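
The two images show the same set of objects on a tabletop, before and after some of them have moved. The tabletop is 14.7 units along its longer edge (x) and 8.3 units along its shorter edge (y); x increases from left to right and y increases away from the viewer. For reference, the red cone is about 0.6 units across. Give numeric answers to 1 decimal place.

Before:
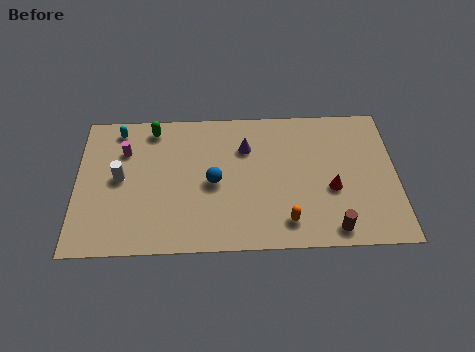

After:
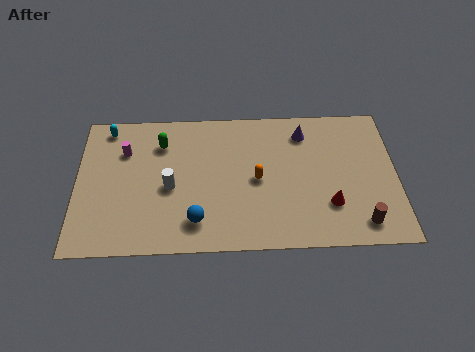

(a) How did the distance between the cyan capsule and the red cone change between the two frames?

+0.8

They were about 10.5 units apart before and 11.3 after — 0.8 units further apart.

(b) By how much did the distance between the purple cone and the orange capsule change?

-1.3

Before: roughly 4.8 units apart; after: 3.5. That's 1.3 units closer together.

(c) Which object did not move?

the magenta cylinder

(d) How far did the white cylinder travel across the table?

2.4

The white cylinder was near (2.0, 4.3) before and (4.3, 3.7) after, so it travelled √(2.3² + 0.6²) ≈ 2.4 units.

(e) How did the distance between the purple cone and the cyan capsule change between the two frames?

+3.1

They were about 6.0 units apart before and 9.1 after — 3.1 units further apart.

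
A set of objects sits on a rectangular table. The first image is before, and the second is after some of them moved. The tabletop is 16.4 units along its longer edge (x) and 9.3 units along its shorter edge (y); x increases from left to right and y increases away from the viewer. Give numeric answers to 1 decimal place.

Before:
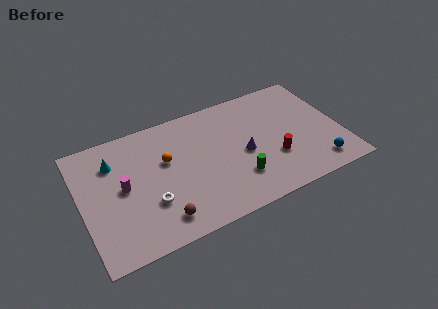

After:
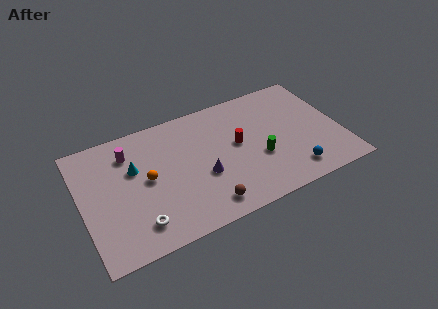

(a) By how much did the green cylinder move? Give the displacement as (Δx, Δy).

(1.5, 1.0)

From the two frames, the green cylinder sits at roughly (9.6, 2.5) before and (11.1, 3.5) after.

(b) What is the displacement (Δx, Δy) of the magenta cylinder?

(0.6, 2.4)

The magenta cylinder started near (2.6, 4.8) and ended near (3.2, 7.2).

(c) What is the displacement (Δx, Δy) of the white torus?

(-0.9, -1.2)

The white torus was at about (4.1, 3.0) and moved to about (3.2, 1.8).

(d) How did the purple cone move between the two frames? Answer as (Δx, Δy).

(-2.7, -0.6)

The purple cone started near (10.2, 4.2) and ended near (7.5, 3.6).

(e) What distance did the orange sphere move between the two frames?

1.6

The orange sphere moved from about (5.4, 5.7) to (4.1, 4.8), a distance of √(1.3² + 0.9²) ≈ 1.6.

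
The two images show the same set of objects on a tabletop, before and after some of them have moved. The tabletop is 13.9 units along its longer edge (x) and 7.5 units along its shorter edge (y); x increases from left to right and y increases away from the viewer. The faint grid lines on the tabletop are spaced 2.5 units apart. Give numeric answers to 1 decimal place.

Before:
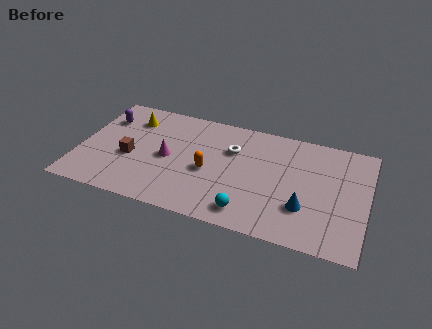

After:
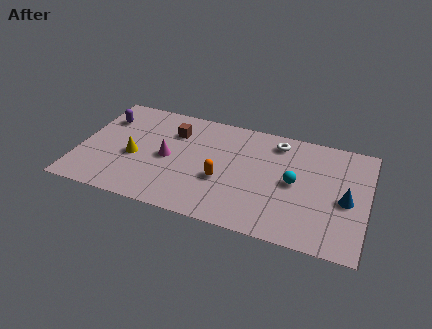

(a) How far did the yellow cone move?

2.6

From (2.3, 5.8) to (2.7, 3.2), the yellow cone covered √(0.4² + 2.6²) ≈ 2.6 units.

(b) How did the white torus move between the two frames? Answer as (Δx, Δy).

(2.1, 1.2)

The white torus was at about (7.3, 5.1) and moved to about (9.4, 6.3).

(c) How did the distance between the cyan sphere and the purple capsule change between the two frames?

+1.0

Before: roughly 8.6 units apart; after: 9.6. That's 1.0 units further apart.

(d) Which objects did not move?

the purple capsule and the magenta cone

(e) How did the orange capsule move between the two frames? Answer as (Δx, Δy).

(0.7, -0.4)

The orange capsule was at about (6.3, 3.3) and moved to about (7.0, 2.9).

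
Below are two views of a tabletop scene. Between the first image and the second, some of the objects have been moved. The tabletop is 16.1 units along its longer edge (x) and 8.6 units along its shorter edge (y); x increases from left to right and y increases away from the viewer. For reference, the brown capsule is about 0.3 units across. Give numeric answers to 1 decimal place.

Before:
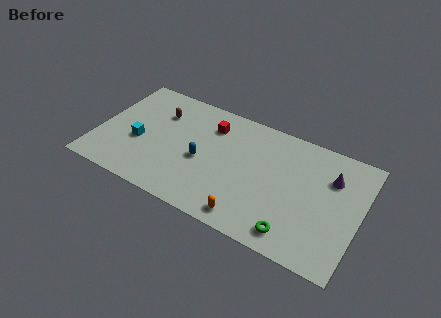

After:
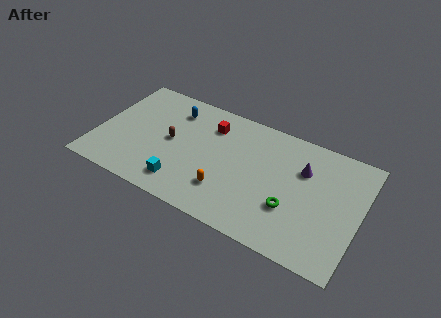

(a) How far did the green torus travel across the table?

1.6

From (12.5, 1.3) to (12.1, 2.9), the green torus covered √(0.4² + 1.6²) ≈ 1.6 units.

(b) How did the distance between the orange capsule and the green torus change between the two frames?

+1.2

The distance was about 2.7 in the first image and 3.9 in the second, so they moved 1.2 units further apart.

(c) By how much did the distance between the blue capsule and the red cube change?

-0.4

Before: roughly 2.8 units apart; after: 2.4. That's 0.4 units closer together.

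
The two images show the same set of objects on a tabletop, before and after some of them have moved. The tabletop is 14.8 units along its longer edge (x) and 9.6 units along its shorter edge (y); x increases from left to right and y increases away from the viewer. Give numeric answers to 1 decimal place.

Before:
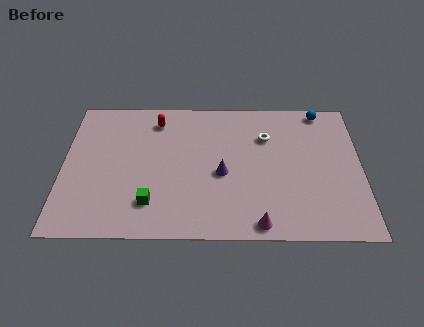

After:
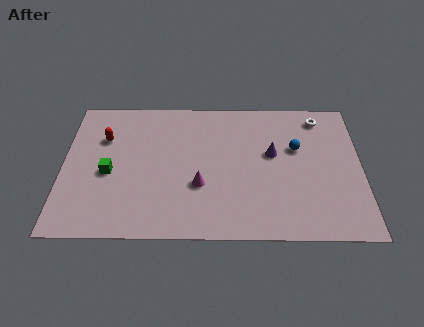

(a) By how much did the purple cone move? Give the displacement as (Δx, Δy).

(2.5, 1.4)

The purple cone started near (7.9, 4.2) and ended near (10.4, 5.6).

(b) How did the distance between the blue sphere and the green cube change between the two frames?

-1.2

Before: roughly 10.7 units apart; after: 9.5. That's 1.2 units closer together.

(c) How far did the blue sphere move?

3.0

The blue sphere was near (12.9, 8.7) before and (11.6, 6.0) after, so it travelled √(1.3² + 2.7²) ≈ 3.0 units.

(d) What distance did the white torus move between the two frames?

3.0

The white torus moved from about (10.1, 6.8) to (12.8, 8.2), a distance of √(2.7² + 1.4²) ≈ 3.0.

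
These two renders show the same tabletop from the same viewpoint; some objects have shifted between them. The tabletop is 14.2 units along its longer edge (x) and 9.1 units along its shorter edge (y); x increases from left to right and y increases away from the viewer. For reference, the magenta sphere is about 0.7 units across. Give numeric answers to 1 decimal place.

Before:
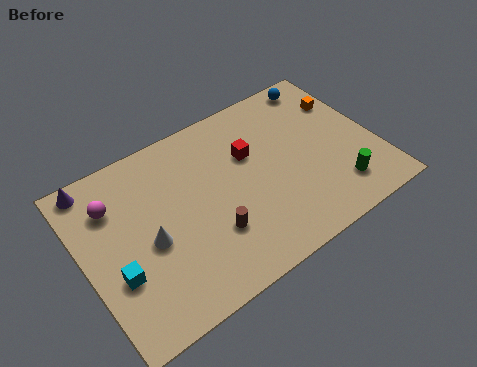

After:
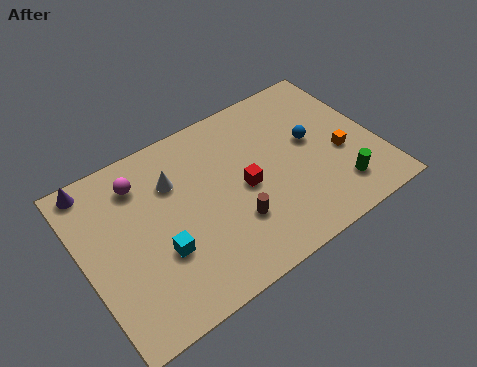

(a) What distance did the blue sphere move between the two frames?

3.2

From (12.4, 8.1) to (11.2, 5.1), the blue sphere covered √(1.2² + 3.0²) ≈ 3.2 units.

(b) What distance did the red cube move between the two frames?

1.7

From (8.3, 5.9) to (7.7, 4.3), the red cube covered √(0.6² + 1.6²) ≈ 1.7 units.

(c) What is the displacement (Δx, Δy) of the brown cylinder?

(1.1, 0.0)

The brown cylinder was at about (5.8, 2.8) and moved to about (6.9, 2.8).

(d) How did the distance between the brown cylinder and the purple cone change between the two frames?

+0.8

Before: roughly 7.2 units apart; after: 8.0. That's 0.8 units further apart.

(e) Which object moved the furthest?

the blue sphere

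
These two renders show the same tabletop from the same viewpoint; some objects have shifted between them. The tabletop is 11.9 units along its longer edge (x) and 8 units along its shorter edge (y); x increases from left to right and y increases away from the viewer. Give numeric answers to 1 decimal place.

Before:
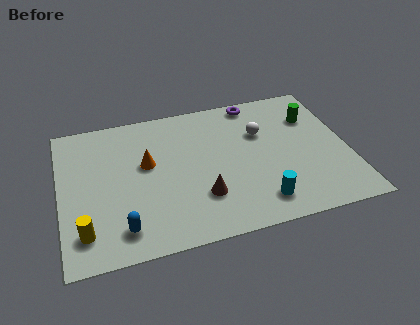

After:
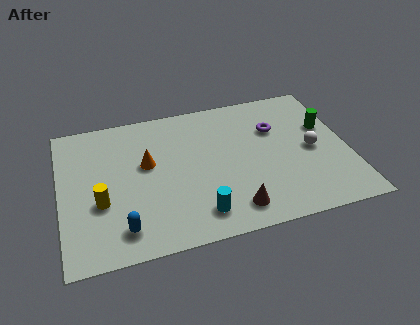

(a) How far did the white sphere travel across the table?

2.5

The white sphere moved from about (8.4, 5.3) to (10.4, 3.8), a distance of √(2.0² + 1.5²) ≈ 2.5.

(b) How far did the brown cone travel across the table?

1.6

The brown cone was near (5.7, 2.3) before and (6.9, 1.3) after, so it travelled √(1.2² + 1.0²) ≈ 1.6 units.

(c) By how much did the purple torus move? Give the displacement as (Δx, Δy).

(0.7, -1.8)

From the two frames, the purple torus sits at roughly (8.3, 7.2) before and (9.0, 5.4) after.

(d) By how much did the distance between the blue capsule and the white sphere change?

+1.2

Before: roughly 7.2 units apart; after: 8.4. That's 1.2 units further apart.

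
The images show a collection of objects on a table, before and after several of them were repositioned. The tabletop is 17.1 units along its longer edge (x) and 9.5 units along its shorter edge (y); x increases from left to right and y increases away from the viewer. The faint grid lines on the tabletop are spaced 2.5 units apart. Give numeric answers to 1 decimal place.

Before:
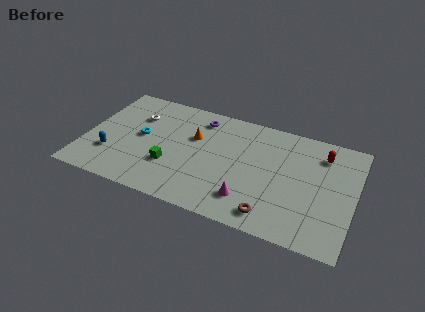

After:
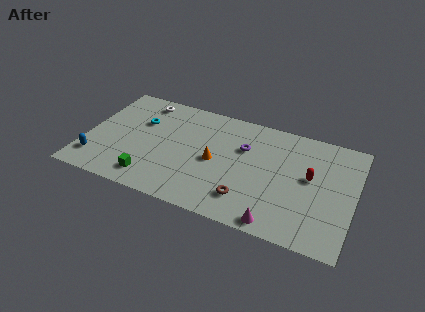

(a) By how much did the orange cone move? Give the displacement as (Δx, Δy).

(1.5, -1.6)

The orange cone was at about (6.8, 6.1) and moved to about (8.3, 4.5).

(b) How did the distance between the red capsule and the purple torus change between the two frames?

-3.5

They were about 7.9 units apart before and 4.4 after — 3.5 units closer together.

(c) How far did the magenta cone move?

2.2

The magenta cone moved from about (10.7, 2.1) to (12.6, 0.9), a distance of √(1.9² + 1.2²) ≈ 2.2.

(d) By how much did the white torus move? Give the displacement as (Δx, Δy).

(0.2, 1.5)

The white torus was at about (3.0, 6.7) and moved to about (3.2, 8.2).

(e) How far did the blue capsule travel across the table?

1.2

The blue capsule was near (1.8, 2.8) before and (0.9, 2.0) after, so it travelled √(0.9² + 0.8²) ≈ 1.2 units.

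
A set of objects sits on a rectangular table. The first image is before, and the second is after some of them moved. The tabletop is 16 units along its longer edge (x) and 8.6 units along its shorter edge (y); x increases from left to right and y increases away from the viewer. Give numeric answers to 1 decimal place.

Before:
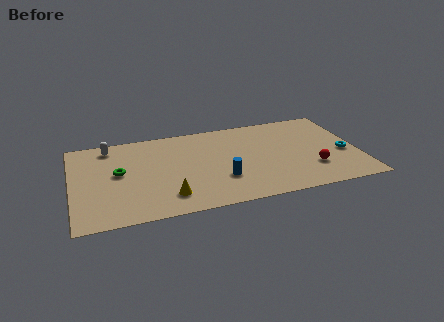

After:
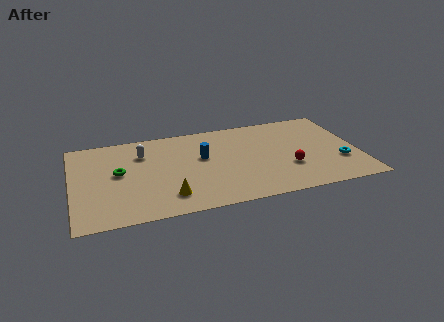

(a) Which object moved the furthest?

the blue cylinder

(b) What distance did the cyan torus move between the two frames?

0.9

The cyan torus moved from about (15.2, 3.6) to (14.9, 2.8), a distance of √(0.3² + 0.8²) ≈ 0.9.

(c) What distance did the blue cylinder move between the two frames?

2.6

The blue cylinder moved from about (8.2, 2.7) to (7.3, 5.1), a distance of √(0.9² + 2.4²) ≈ 2.6.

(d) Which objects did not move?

the green torus and the yellow cone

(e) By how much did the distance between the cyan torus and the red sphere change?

+0.7

The distance was about 2.2 in the first image and 2.9 in the second, so they moved 0.7 units further apart.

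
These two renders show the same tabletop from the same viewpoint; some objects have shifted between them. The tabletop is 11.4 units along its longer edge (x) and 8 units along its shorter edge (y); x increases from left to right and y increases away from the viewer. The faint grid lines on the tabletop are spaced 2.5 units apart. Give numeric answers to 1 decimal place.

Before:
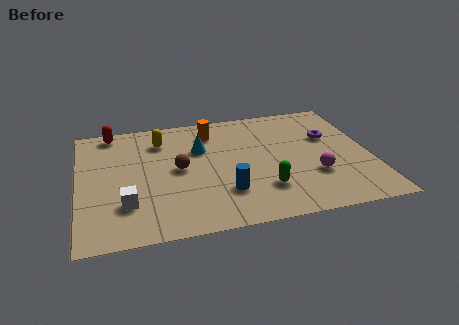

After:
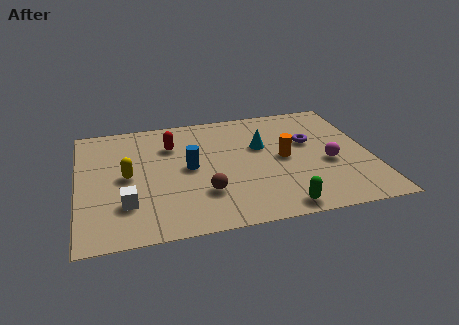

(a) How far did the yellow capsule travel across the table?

2.6

The yellow capsule was near (3.3, 6.2) before and (1.9, 4.0) after, so it travelled √(1.4² + 2.2²) ≈ 2.6 units.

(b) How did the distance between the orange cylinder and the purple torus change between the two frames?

-3.4

They were about 4.8 units apart before and 1.4 after — 3.4 units closer together.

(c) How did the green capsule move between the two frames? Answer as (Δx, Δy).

(0.5, -1.3)

From the two frames, the green capsule sits at roughly (7.1, 2.1) before and (7.6, 0.8) after.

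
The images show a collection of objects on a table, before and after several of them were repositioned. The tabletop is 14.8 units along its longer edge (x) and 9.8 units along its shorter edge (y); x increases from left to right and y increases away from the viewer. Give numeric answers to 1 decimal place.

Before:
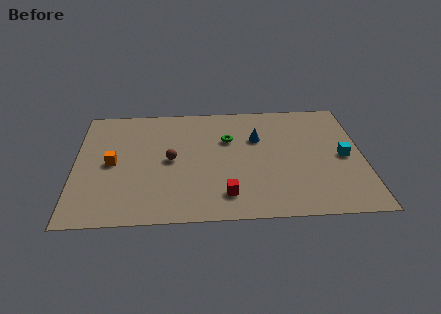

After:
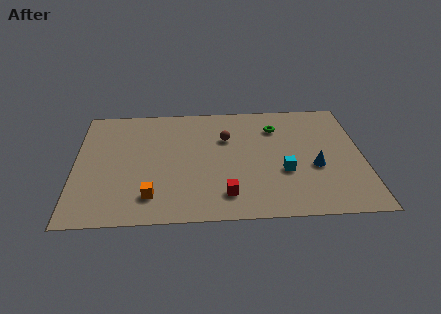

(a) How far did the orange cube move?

3.4

From (1.9, 4.8) to (3.9, 2.0), the orange cube covered √(2.0² + 2.8²) ≈ 3.4 units.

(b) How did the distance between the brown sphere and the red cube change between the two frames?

+0.6

The distance was about 4.1 in the first image and 4.7 in the second, so they moved 0.6 units further apart.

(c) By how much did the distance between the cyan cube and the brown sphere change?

-4.7

The distance was about 8.9 in the first image and 4.2 in the second, so they moved 4.7 units closer together.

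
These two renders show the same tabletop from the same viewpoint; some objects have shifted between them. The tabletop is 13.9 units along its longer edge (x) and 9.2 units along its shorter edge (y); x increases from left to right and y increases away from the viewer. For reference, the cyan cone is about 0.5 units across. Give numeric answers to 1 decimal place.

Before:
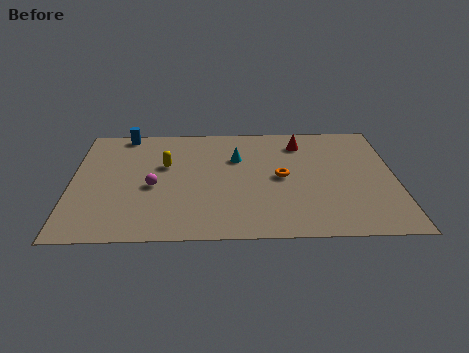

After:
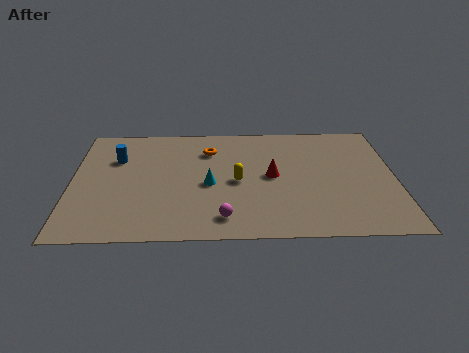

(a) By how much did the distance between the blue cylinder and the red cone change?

-0.9

Before: roughly 7.8 units apart; after: 6.9. That's 0.9 units closer together.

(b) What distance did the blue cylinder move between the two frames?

2.1

The blue cylinder moved from about (2.2, 8.4) to (1.9, 6.3), a distance of √(0.3² + 2.1²) ≈ 2.1.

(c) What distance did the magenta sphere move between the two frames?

3.9

The magenta sphere moved from about (3.5, 4.0) to (6.5, 1.5), a distance of √(3.0² + 2.5²) ≈ 3.9.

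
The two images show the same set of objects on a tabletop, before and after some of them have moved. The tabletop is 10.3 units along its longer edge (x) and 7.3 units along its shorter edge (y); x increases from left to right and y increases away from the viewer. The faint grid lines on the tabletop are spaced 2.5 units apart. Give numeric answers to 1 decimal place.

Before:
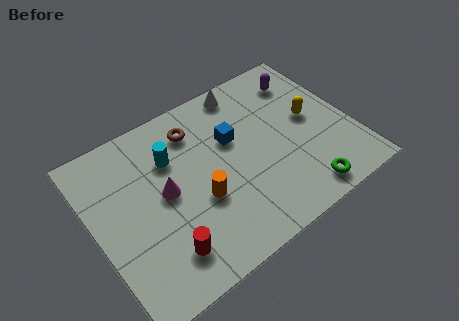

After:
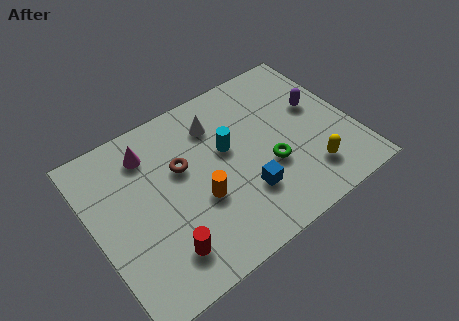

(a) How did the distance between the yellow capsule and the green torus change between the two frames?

-1.4

The distance was about 3.2 in the first image and 1.8 in the second, so they moved 1.4 units closer together.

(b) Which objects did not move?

the red cylinder and the orange cylinder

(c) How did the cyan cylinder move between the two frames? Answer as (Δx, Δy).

(2.1, -0.8)

The cyan cylinder started near (3.3, 5.1) and ended near (5.4, 4.3).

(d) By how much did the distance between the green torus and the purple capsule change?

-2.2

They were about 5.0 units apart before and 2.8 after — 2.2 units closer together.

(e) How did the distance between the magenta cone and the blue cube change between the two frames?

+1.9

Before: roughly 3.0 units apart; after: 4.9. That's 1.9 units further apart.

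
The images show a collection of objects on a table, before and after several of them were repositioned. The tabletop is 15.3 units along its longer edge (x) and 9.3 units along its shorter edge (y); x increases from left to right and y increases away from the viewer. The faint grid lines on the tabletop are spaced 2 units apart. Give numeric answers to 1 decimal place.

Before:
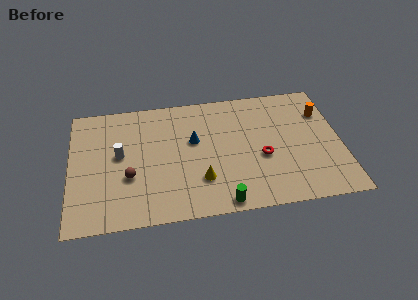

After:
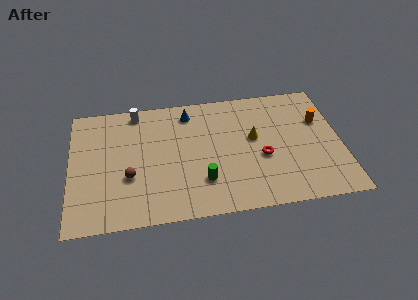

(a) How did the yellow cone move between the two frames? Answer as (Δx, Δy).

(3.1, 2.7)

The yellow cone was at about (7.3, 2.6) and moved to about (10.4, 5.3).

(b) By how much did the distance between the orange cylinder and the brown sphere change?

-0.4

They were about 11.6 units apart before and 11.2 after — 0.4 units closer together.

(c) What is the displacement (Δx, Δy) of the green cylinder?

(-1.0, 1.7)

The green cylinder was at about (8.4, 0.8) and moved to about (7.4, 2.5).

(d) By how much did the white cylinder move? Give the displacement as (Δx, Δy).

(1.0, 3.2)

From the two frames, the white cylinder sits at roughly (2.8, 5.1) before and (3.8, 8.3) after.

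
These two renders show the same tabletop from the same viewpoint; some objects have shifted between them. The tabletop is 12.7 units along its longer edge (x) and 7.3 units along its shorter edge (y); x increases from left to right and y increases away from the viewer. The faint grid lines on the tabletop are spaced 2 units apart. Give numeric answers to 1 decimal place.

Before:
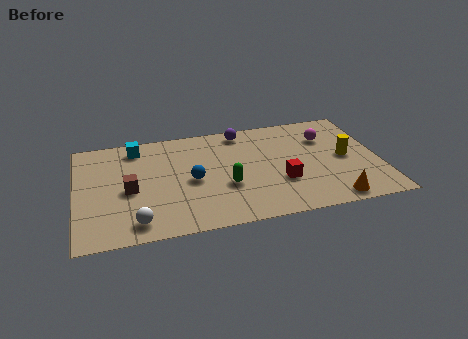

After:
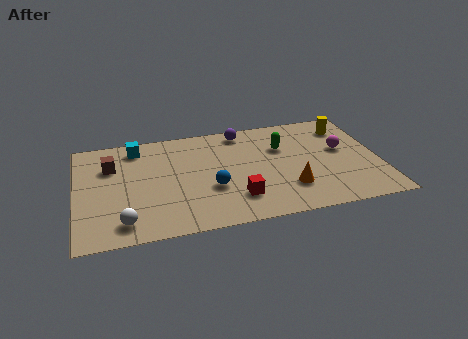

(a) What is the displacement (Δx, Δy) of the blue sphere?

(0.8, -0.7)

The blue sphere started near (4.8, 3.4) and ended near (5.6, 2.7).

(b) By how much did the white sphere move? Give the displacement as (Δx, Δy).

(-0.5, 0.1)

From the two frames, the white sphere sits at roughly (2.4, 1.1) before and (1.9, 1.2) after.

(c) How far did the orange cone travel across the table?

2.1

The orange cone moved from about (10.5, 0.8) to (8.8, 2.0), a distance of √(1.7² + 1.2²) ≈ 2.1.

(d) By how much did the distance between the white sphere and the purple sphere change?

+0.3

Before: roughly 7.1 units apart; after: 7.4. That's 0.3 units further apart.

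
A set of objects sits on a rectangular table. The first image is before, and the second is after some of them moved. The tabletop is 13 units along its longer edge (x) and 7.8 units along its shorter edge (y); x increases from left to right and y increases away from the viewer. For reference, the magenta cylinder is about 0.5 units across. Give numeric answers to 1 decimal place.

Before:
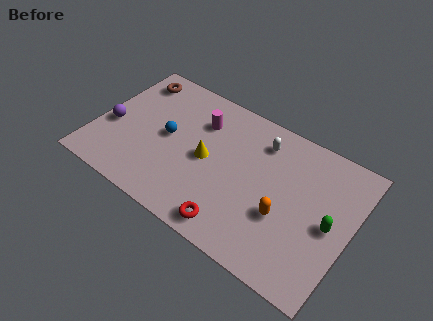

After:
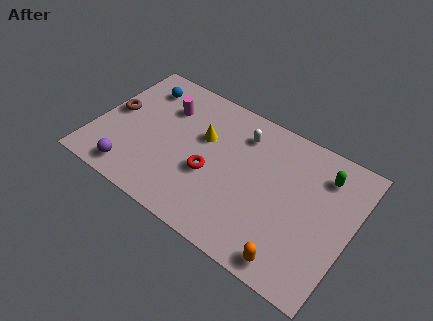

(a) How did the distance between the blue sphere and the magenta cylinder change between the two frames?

-0.7

They were about 2.2 units apart before and 1.5 after — 0.7 units closer together.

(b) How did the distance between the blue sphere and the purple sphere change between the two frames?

+2.2

They were about 2.9 units apart before and 5.1 after — 2.2 units further apart.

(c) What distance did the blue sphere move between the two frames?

2.8

The blue sphere was near (3.6, 4.0) before and (1.8, 6.2) after, so it travelled √(1.8² + 2.2²) ≈ 2.8 units.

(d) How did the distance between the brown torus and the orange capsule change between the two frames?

+1.1

The distance was about 9.2 in the first image and 10.3 in the second, so they moved 1.1 units further apart.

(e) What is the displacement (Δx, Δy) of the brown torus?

(-0.5, -2.4)

The brown torus was at about (1.3, 6.5) and moved to about (0.8, 4.1).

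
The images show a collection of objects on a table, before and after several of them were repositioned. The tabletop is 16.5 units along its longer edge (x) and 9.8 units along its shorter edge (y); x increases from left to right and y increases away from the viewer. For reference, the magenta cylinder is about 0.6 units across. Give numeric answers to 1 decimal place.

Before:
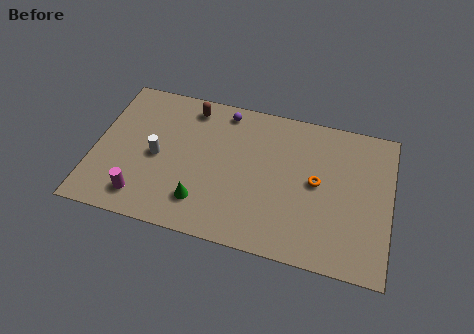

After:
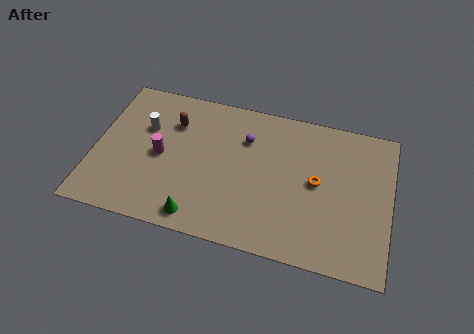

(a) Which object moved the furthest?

the magenta cylinder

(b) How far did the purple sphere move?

2.1

The purple sphere moved from about (7.0, 8.6) to (8.3, 7.0), a distance of √(1.3² + 1.6²) ≈ 2.1.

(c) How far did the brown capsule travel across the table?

1.6

The brown capsule moved from about (5.1, 8.4) to (4.2, 7.1), a distance of √(0.9² + 1.3²) ≈ 1.6.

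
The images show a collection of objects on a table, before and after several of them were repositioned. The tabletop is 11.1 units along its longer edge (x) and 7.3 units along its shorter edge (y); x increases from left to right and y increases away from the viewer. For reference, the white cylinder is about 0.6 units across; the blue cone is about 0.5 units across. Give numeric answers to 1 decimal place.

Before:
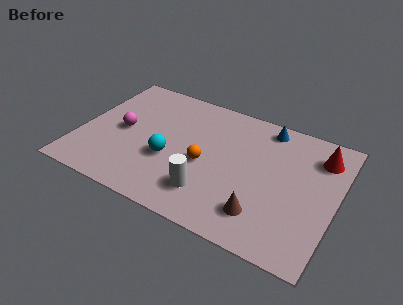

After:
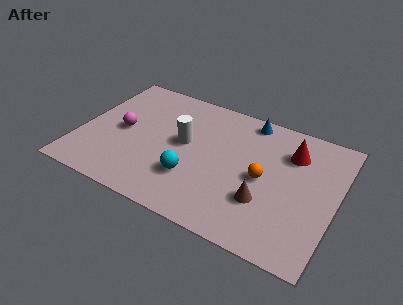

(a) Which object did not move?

the magenta sphere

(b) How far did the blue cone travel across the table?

0.8

The blue cone moved from about (7.8, 6.4) to (7.0, 6.5), a distance of √(0.8² + 0.1²) ≈ 0.8.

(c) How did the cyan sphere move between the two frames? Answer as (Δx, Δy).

(1.1, -0.6)

From the two frames, the cyan sphere sits at roughly (4.0, 2.8) before and (5.1, 2.2) after.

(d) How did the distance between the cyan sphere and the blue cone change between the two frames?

-0.5

They were about 5.2 units apart before and 4.7 after — 0.5 units closer together.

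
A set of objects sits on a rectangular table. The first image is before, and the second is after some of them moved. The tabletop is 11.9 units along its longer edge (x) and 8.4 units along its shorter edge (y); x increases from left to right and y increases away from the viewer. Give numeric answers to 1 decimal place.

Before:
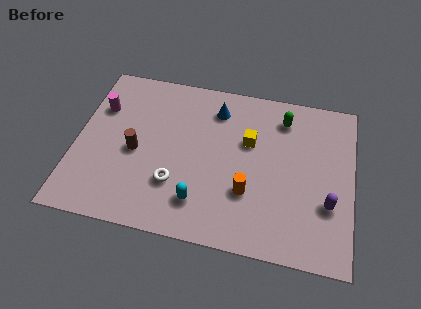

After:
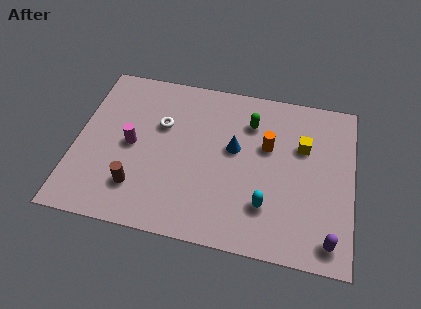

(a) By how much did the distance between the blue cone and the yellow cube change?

+0.9

The distance was about 2.1 in the first image and 3.0 in the second, so they moved 0.9 units further apart.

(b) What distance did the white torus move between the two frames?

3.0

The white torus moved from about (4.4, 2.5) to (3.6, 5.4), a distance of √(0.8² + 2.9²) ≈ 3.0.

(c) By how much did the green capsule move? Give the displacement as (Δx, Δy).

(-1.4, -0.5)

The green capsule started near (8.8, 6.8) and ended near (7.4, 6.3).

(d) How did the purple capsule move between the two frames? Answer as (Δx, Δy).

(0.1, -1.7)

The purple capsule was at about (10.9, 2.8) and moved to about (11.0, 1.1).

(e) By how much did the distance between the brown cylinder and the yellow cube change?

+2.7

Before: roughly 5.0 units apart; after: 7.7. That's 2.7 units further apart.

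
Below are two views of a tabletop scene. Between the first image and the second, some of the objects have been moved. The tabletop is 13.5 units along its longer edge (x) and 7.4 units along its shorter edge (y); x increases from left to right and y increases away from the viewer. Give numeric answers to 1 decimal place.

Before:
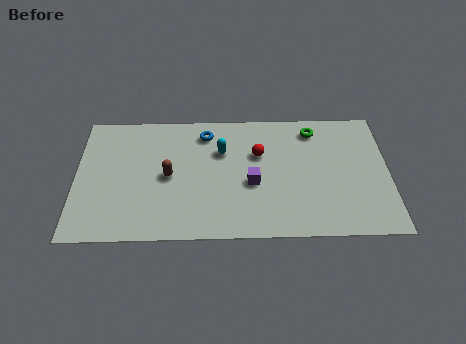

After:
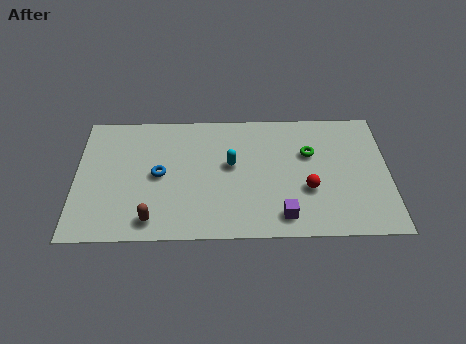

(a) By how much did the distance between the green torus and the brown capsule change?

+0.9

The distance was about 6.8 in the first image and 7.7 in the second, so they moved 0.9 units further apart.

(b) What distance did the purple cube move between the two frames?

2.3

The purple cube was near (7.6, 3.1) before and (8.9, 1.2) after, so it travelled √(1.3² + 1.9²) ≈ 2.3 units.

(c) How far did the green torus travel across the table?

1.4

From (10.3, 6.2) to (10.1, 4.8), the green torus covered √(0.2² + 1.4²) ≈ 1.4 units.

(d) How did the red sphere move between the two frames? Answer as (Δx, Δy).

(2.1, -2.1)

The red sphere started near (7.9, 4.8) and ended near (10.0, 2.7).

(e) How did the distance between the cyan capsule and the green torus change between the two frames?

-0.7

They were about 4.2 units apart before and 3.5 after — 0.7 units closer together.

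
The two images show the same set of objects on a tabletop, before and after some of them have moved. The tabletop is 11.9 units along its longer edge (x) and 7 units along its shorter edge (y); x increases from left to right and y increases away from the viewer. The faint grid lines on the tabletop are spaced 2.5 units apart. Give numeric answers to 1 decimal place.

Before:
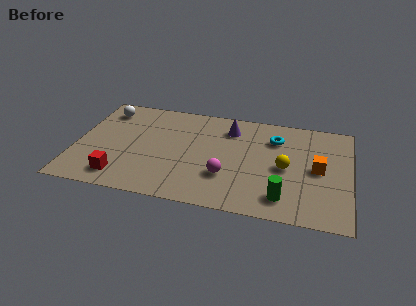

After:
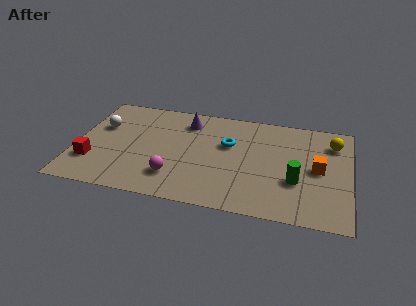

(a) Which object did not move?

the orange cube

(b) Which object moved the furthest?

the yellow sphere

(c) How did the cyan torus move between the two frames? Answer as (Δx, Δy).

(-2.0, -0.8)

From the two frames, the cyan torus sits at roughly (8.6, 5.2) before and (6.6, 4.4) after.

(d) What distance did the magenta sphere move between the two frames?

2.3

The magenta sphere moved from about (6.6, 2.2) to (4.4, 1.7), a distance of √(2.2² + 0.5²) ≈ 2.3.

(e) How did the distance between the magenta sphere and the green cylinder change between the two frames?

+2.6

Before: roughly 2.7 units apart; after: 5.3. That's 2.6 units further apart.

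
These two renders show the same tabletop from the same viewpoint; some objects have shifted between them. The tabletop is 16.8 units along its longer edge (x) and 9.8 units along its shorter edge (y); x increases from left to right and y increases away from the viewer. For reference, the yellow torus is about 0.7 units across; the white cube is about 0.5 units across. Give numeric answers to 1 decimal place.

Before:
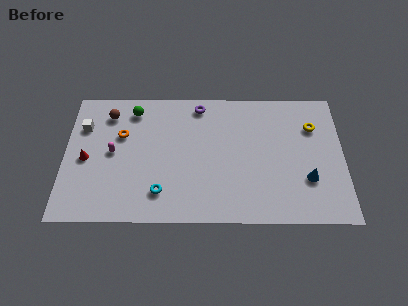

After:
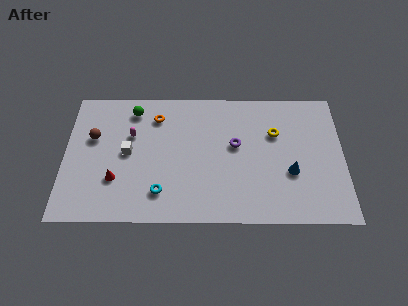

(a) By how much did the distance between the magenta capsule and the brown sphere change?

-0.6

They were about 2.9 units apart before and 2.3 after — 0.6 units closer together.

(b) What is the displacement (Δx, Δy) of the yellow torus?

(-2.3, -0.5)

The yellow torus was at about (15.0, 7.0) and moved to about (12.7, 6.5).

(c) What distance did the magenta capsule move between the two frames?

1.7

From (2.9, 5.0) to (4.0, 6.3), the magenta capsule covered √(1.1² + 1.3²) ≈ 1.7 units.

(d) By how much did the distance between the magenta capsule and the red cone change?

+1.7

Before: roughly 1.7 units apart; after: 3.4. That's 1.7 units further apart.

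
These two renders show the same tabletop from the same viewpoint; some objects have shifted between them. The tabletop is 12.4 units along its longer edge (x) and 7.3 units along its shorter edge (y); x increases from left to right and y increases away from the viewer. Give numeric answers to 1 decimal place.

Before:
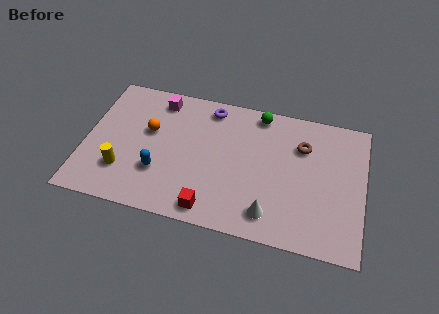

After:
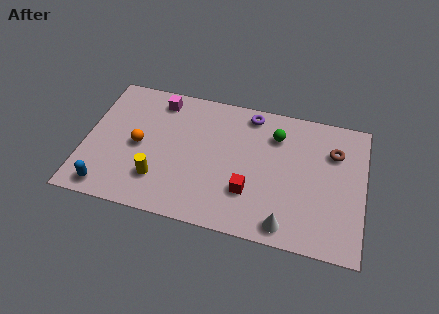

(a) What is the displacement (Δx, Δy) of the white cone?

(0.7, -0.4)

From the two frames, the white cone sits at roughly (8.4, 1.3) before and (9.1, 0.9) after.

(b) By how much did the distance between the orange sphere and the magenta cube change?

+1.0

The distance was about 1.8 in the first image and 2.8 in the second, so they moved 1.0 units further apart.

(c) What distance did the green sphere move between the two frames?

1.3

The green sphere moved from about (7.6, 6.5) to (8.4, 5.5), a distance of √(0.8² + 1.0²) ≈ 1.3.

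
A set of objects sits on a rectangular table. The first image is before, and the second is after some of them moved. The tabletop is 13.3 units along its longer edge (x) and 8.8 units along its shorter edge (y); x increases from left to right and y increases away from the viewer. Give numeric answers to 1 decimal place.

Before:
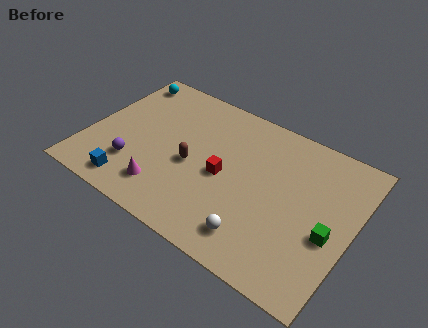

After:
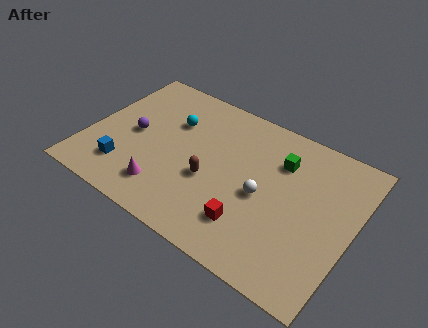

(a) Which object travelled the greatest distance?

the green cube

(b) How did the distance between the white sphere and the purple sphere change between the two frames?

+0.3

Before: roughly 6.4 units apart; after: 6.7. That's 0.3 units further apart.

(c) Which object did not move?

the magenta cone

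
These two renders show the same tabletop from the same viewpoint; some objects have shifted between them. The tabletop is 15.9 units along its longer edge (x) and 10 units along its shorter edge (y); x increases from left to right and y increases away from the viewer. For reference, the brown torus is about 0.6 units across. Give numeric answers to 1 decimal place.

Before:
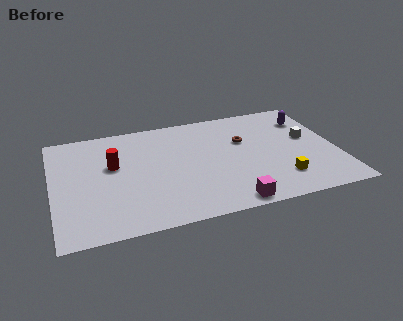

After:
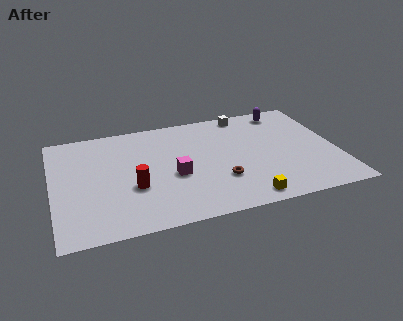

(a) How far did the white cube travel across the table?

4.7

The white cube moved from about (14.4, 5.7) to (11.1, 9.0), a distance of √(3.3² + 3.3²) ≈ 4.7.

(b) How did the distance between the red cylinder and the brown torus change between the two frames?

-2.6

The distance was about 7.4 in the first image and 4.8 in the second, so they moved 2.6 units closer together.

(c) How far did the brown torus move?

3.7

The brown torus was near (10.8, 6.4) before and (9.2, 3.1) after, so it travelled √(1.6² + 3.3²) ≈ 3.7 units.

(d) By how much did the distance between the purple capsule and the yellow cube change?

+2.5

Before: roughly 5.7 units apart; after: 8.2. That's 2.5 units further apart.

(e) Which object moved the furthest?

the white cube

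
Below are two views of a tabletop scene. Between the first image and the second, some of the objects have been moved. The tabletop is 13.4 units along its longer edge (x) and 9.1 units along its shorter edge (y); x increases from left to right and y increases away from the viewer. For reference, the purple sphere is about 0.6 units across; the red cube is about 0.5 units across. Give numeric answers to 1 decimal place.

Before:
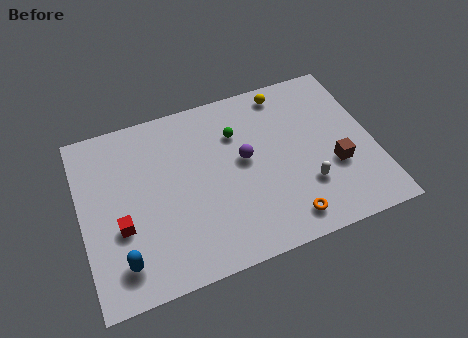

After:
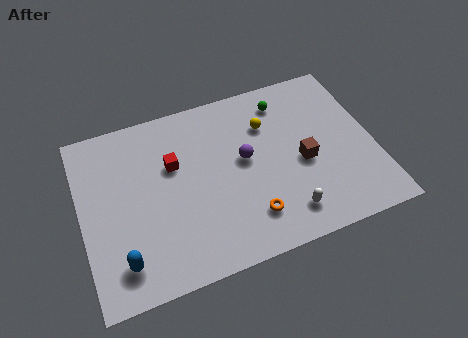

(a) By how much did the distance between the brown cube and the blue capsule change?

-1.2

Before: roughly 10.0 units apart; after: 8.8. That's 1.2 units closer together.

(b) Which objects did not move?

the purple sphere and the blue capsule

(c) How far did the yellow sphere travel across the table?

1.8

From (9.7, 8.0) to (8.7, 6.5), the yellow sphere covered √(1.0² + 1.5²) ≈ 1.8 units.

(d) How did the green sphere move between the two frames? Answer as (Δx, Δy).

(2.3, 1.0)

The green sphere started near (7.3, 6.5) and ended near (9.6, 7.5).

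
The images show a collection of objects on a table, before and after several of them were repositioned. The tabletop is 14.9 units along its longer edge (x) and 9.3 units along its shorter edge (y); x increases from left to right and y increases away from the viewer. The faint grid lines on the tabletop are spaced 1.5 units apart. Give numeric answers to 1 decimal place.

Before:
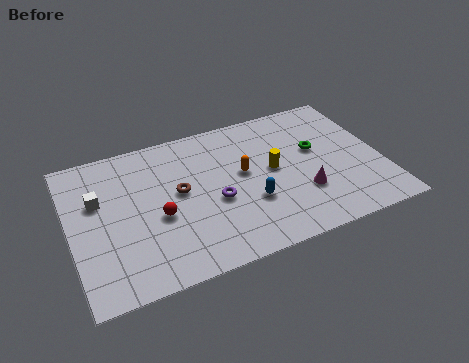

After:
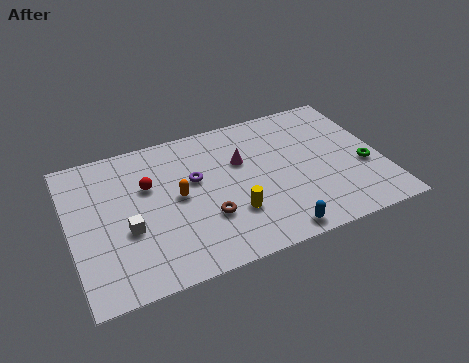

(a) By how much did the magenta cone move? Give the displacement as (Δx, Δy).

(-2.6, 3.1)

From the two frames, the magenta cone sits at roughly (10.9, 2.9) before and (8.3, 6.0) after.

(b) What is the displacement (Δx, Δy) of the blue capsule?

(0.9, -2.3)

The blue capsule started near (8.4, 3.2) and ended near (9.3, 0.9).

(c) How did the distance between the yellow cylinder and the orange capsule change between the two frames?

+1.7

Before: roughly 1.4 units apart; after: 3.1. That's 1.7 units further apart.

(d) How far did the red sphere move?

2.1

The red sphere moved from about (4.1, 3.9) to (3.8, 6.0), a distance of √(0.3² + 2.1²) ≈ 2.1.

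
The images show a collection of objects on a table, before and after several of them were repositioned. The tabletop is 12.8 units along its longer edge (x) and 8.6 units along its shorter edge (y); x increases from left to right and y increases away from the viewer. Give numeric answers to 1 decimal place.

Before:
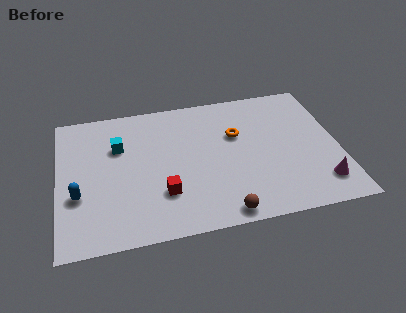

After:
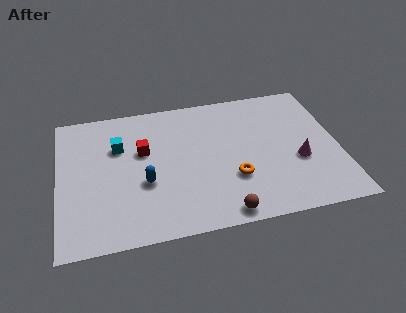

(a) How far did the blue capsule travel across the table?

3.0

From (0.9, 3.1) to (3.9, 3.3), the blue capsule covered √(3.0² + 0.2²) ≈ 3.0 units.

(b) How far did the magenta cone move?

1.8

The magenta cone moved from about (11.8, 1.7) to (10.9, 3.3), a distance of √(0.9² + 1.6²) ≈ 1.8.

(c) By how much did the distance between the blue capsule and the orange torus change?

-3.7

Before: roughly 7.7 units apart; after: 4.0. That's 3.7 units closer together.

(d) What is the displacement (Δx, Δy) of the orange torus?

(-0.3, -2.7)

From the two frames, the orange torus sits at roughly (8.2, 5.5) before and (7.9, 2.8) after.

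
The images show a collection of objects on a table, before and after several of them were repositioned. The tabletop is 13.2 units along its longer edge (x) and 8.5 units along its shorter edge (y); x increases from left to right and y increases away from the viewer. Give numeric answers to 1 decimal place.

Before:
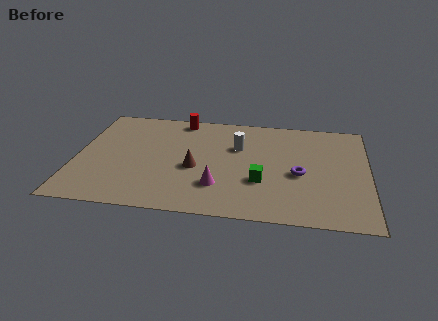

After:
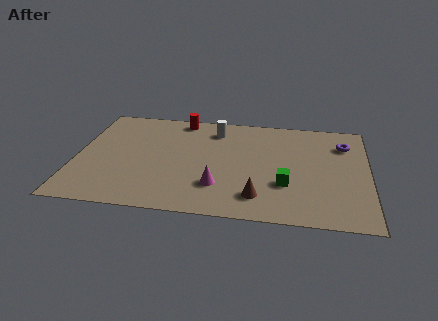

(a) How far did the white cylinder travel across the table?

1.7

From (7.3, 5.6) to (6.2, 6.9), the white cylinder covered √(1.1² + 1.3²) ≈ 1.7 units.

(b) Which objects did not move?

the red cylinder and the magenta cone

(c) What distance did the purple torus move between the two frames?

3.4

From (10.1, 3.7) to (12.1, 6.4), the purple torus covered √(2.0² + 2.7²) ≈ 3.4 units.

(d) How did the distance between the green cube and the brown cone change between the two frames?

-1.5

The distance was about 3.1 in the first image and 1.6 in the second, so they moved 1.5 units closer together.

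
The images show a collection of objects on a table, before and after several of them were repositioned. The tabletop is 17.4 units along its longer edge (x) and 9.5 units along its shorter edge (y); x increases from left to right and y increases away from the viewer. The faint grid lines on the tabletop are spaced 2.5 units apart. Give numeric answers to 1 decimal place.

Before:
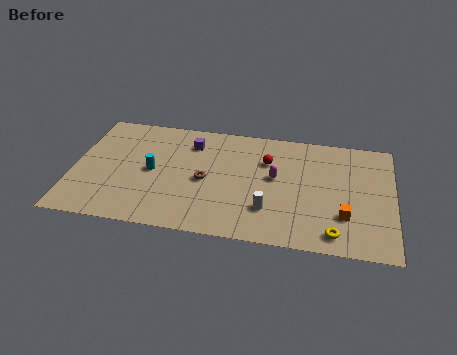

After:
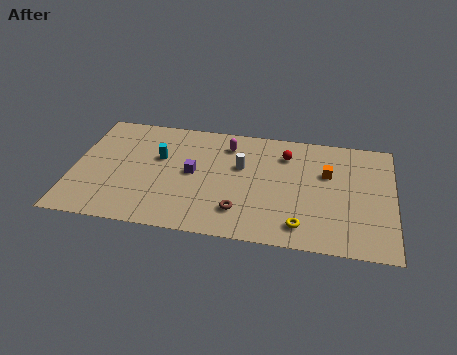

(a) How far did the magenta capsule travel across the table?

3.5

The magenta capsule was near (11.0, 5.3) before and (8.3, 7.6) after, so it travelled √(2.7² + 2.3²) ≈ 3.5 units.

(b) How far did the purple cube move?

2.5

The purple cube moved from about (6.3, 7.4) to (6.5, 4.9), a distance of √(0.2² + 2.5²) ≈ 2.5.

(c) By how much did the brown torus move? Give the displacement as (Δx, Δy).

(2.0, -2.2)

The brown torus started near (7.2, 4.4) and ended near (9.2, 2.2).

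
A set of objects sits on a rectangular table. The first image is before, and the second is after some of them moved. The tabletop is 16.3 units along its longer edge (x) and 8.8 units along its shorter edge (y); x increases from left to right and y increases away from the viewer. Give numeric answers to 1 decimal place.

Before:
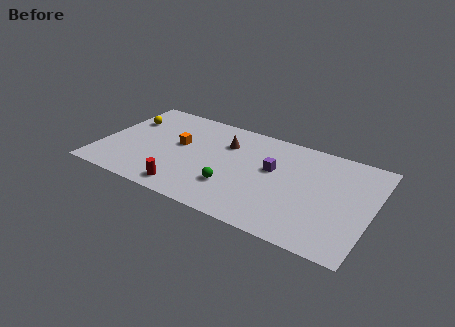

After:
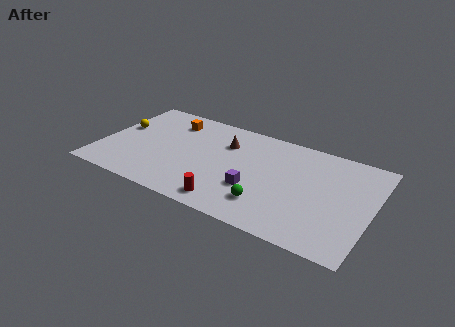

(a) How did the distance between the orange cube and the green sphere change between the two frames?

+3.9

The distance was about 4.3 in the first image and 8.2 in the second, so they moved 3.9 units further apart.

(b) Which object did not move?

the brown cone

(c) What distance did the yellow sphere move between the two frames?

0.9

The yellow sphere moved from about (1.2, 6.1) to (0.9, 5.2), a distance of √(0.3² + 0.9²) ≈ 0.9.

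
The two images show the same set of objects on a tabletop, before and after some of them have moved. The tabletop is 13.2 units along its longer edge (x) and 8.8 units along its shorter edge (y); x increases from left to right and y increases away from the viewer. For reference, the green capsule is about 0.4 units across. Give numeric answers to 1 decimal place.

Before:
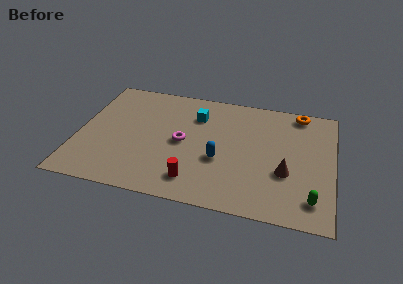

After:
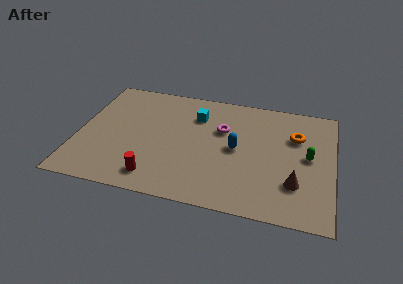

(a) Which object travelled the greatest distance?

the green capsule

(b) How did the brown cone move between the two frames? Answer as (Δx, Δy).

(0.5, -0.7)

From the two frames, the brown cone sits at roughly (10.8, 3.2) before and (11.3, 2.5) after.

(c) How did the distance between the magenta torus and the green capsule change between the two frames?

-2.7

They were about 7.3 units apart before and 4.6 after — 2.7 units closer together.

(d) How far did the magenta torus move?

2.4

The magenta torus moved from about (5.4, 4.3) to (7.4, 5.7), a distance of √(2.0² + 1.4²) ≈ 2.4.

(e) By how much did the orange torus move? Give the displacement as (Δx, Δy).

(-0.1, -1.9)

The orange torus was at about (11.3, 7.9) and moved to about (11.2, 6.0).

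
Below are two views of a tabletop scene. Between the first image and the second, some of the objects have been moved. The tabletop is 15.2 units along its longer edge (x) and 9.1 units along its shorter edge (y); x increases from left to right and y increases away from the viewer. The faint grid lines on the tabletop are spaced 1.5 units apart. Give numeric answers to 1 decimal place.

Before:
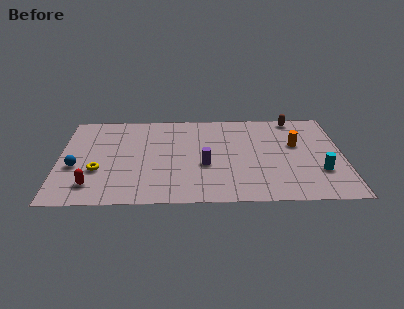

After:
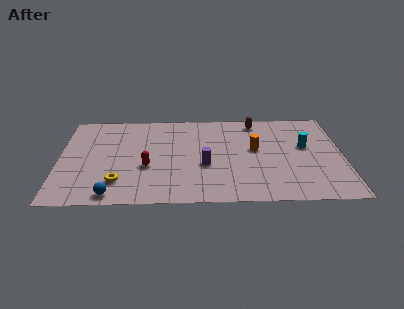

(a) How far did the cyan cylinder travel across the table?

2.6

The cyan cylinder moved from about (13.9, 2.8) to (13.2, 5.3), a distance of √(0.7² + 2.5²) ≈ 2.6.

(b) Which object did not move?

the purple cylinder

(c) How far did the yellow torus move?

1.6

The yellow torus moved from about (2.1, 3.2) to (3.2, 2.1), a distance of √(1.1² + 1.1²) ≈ 1.6.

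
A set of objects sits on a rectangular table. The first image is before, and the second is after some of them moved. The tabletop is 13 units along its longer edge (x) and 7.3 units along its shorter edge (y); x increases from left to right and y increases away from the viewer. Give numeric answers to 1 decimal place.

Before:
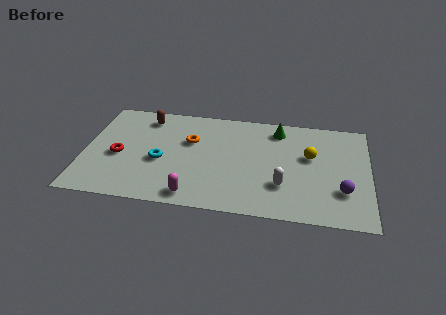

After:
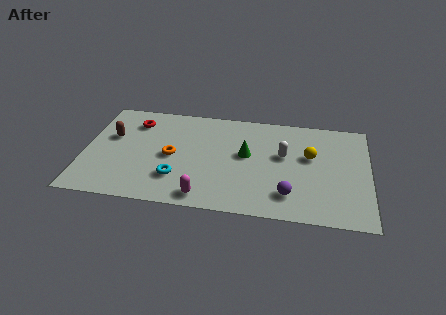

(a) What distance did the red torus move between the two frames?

2.6

The red torus moved from about (1.6, 3.2) to (2.2, 5.7), a distance of √(0.6² + 2.5²) ≈ 2.6.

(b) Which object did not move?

the yellow sphere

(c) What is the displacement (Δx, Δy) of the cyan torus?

(0.8, -1.1)

The cyan torus was at about (3.5, 3.1) and moved to about (4.3, 2.0).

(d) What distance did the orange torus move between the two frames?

1.4

The orange torus moved from about (4.8, 4.7) to (4.0, 3.5), a distance of √(0.8² + 1.2²) ≈ 1.4.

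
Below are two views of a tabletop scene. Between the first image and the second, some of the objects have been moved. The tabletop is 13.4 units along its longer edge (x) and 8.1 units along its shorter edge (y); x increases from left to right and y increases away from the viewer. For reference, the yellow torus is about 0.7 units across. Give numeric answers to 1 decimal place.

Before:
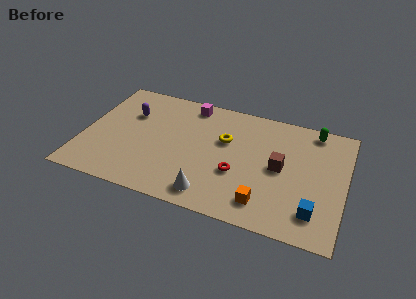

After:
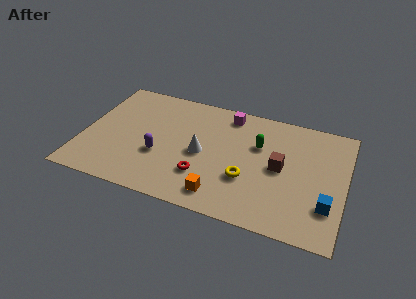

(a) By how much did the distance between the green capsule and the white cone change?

-4.5

Before: roughly 7.7 units apart; after: 3.2. That's 4.5 units closer together.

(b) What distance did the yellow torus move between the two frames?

2.6

From (7.2, 5.1) to (8.5, 2.8), the yellow torus covered √(1.3² + 2.3²) ≈ 2.6 units.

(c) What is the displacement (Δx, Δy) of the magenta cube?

(2.0, -0.1)

The magenta cube was at about (5.2, 7.1) and moved to about (7.2, 7.0).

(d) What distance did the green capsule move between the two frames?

3.3

The green capsule moved from about (11.6, 7.2) to (8.9, 5.3), a distance of √(2.7² + 1.9²) ≈ 3.3.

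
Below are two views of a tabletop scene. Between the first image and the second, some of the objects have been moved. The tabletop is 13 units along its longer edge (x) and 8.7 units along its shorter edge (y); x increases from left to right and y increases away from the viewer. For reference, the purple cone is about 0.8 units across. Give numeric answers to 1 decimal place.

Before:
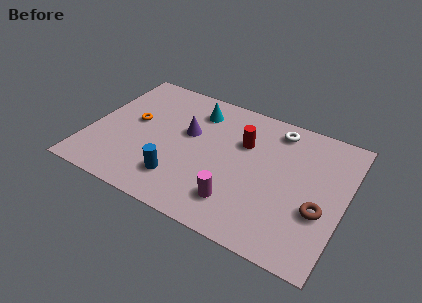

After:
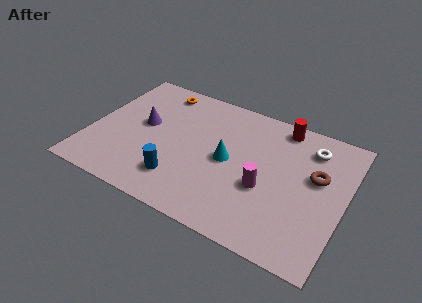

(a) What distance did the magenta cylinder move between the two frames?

1.9

From (7.9, 1.9) to (9.1, 3.4), the magenta cylinder covered √(1.2² + 1.5²) ≈ 1.9 units.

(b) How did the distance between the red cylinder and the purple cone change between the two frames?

+4.5

The distance was about 2.9 in the first image and 7.4 in the second, so they moved 4.5 units further apart.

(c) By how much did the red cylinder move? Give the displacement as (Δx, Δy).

(1.7, 1.9)

The red cylinder was at about (7.7, 5.8) and moved to about (9.4, 7.7).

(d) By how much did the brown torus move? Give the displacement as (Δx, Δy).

(-0.4, 2.0)

From the two frames, the brown torus sits at roughly (11.9, 3.2) before and (11.5, 5.2) after.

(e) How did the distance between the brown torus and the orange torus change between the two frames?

-1.1

They were about 9.9 units apart before and 8.8 after — 1.1 units closer together.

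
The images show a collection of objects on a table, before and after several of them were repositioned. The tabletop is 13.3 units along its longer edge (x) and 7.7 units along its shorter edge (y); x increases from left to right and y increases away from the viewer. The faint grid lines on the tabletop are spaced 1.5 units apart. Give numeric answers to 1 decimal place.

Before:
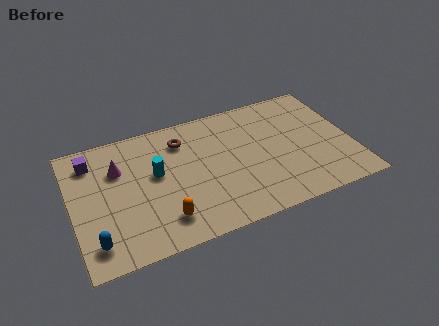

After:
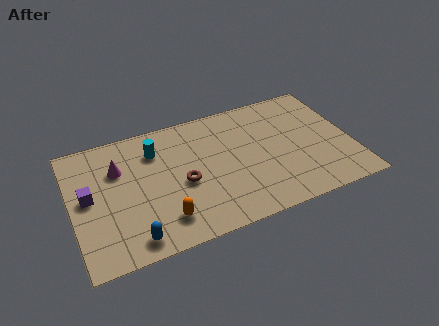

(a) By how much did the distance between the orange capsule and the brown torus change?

-2.5

The distance was about 4.6 in the first image and 2.1 in the second, so they moved 2.5 units closer together.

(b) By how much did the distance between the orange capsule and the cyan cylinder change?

+1.4

Before: roughly 2.8 units apart; after: 4.2. That's 1.4 units further apart.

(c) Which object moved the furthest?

the brown torus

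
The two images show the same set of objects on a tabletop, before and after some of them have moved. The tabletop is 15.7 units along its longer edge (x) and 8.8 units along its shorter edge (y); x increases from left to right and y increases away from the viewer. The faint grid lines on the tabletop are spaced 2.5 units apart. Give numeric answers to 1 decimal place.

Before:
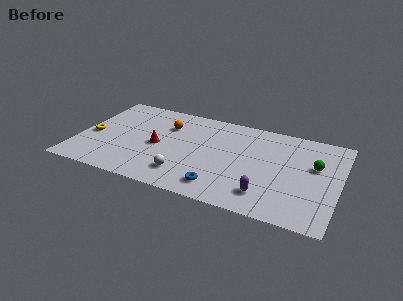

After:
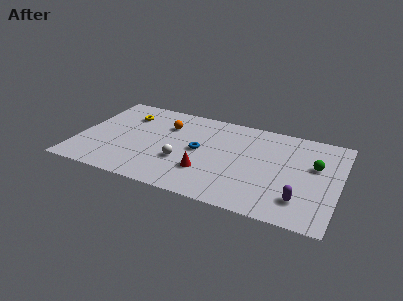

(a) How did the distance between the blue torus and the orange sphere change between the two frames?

-3.3

They were about 6.1 units apart before and 2.8 after — 3.3 units closer together.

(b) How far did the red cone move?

3.4

The red cone moved from about (4.8, 4.1) to (7.9, 2.6), a distance of √(3.1² + 1.5²) ≈ 3.4.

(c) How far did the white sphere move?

1.2

The white sphere moved from about (6.7, 1.9) to (6.4, 3.1), a distance of √(0.3² + 1.2²) ≈ 1.2.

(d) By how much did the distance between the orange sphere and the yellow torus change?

-2.4

They were about 4.9 units apart before and 2.5 after — 2.4 units closer together.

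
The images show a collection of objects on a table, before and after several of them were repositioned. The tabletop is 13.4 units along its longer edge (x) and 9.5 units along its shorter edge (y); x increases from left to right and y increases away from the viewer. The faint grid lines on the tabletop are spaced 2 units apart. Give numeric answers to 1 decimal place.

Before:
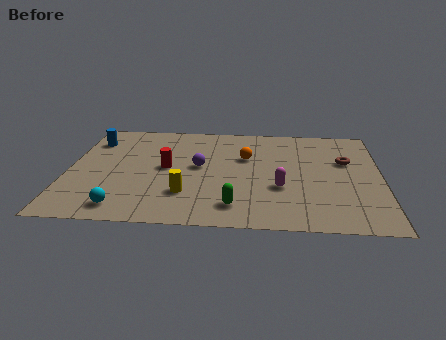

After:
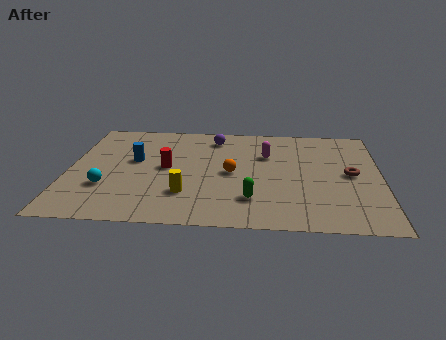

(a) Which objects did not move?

the yellow cylinder and the red cylinder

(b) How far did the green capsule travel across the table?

0.9

The green capsule was near (7.2, 1.7) before and (7.9, 2.3) after, so it travelled √(0.7² + 0.6²) ≈ 0.9 units.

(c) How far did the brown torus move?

1.2

The brown torus moved from about (11.9, 6.0) to (12.1, 4.8), a distance of √(0.2² + 1.2²) ≈ 1.2.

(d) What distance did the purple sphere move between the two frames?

2.9

The purple sphere moved from about (5.6, 5.1) to (6.2, 7.9), a distance of √(0.6² + 2.8²) ≈ 2.9.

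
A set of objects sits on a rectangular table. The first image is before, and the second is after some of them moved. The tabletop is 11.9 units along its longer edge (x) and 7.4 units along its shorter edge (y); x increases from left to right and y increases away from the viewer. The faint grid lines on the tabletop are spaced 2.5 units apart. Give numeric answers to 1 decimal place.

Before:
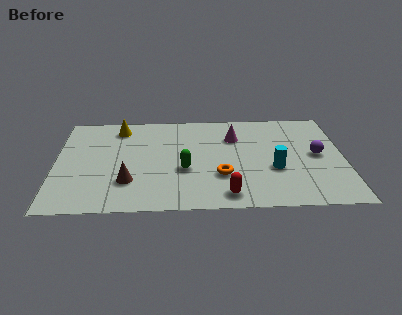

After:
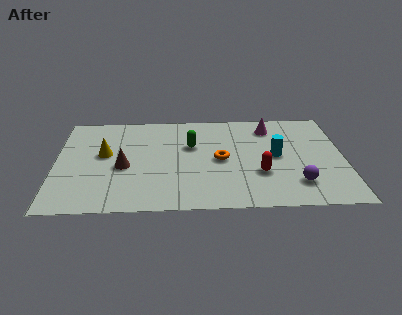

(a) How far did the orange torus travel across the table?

1.2

The orange torus was near (6.8, 2.4) before and (6.8, 3.6) after, so it travelled √(0.0² + 1.2²) ≈ 1.2 units.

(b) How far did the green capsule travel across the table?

1.8

The green capsule was near (5.3, 2.9) before and (5.6, 4.7) after, so it travelled √(0.3² + 1.8²) ≈ 1.8 units.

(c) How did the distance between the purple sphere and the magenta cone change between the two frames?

+0.7

They were about 3.7 units apart before and 4.4 after — 0.7 units further apart.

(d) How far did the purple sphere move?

2.3

The purple sphere moved from about (10.8, 3.8) to (9.9, 1.7), a distance of √(0.9² + 2.1²) ≈ 2.3.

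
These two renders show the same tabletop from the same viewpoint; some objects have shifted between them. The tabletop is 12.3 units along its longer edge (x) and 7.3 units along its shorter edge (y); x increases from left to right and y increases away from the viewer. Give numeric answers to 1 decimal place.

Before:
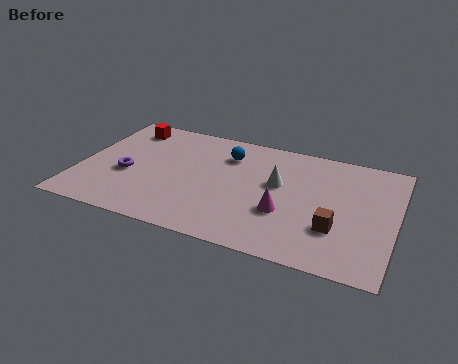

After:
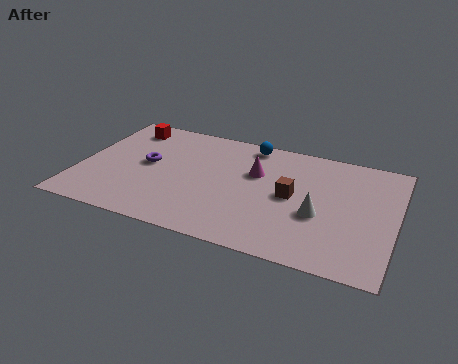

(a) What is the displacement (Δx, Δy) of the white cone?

(1.7, -1.4)

The white cone was at about (7.7, 4.3) and moved to about (9.4, 2.9).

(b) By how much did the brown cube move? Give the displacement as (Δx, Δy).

(-1.8, 1.4)

The brown cube was at about (10.1, 2.3) and moved to about (8.3, 3.7).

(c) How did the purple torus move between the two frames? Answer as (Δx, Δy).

(0.7, 0.9)

From the two frames, the purple torus sits at roughly (1.9, 3.0) before and (2.6, 3.9) after.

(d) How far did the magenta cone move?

2.5

The magenta cone moved from about (8.1, 2.6) to (6.8, 4.7), a distance of √(1.3² + 2.1²) ≈ 2.5.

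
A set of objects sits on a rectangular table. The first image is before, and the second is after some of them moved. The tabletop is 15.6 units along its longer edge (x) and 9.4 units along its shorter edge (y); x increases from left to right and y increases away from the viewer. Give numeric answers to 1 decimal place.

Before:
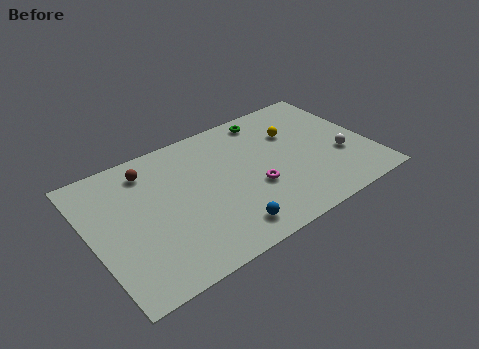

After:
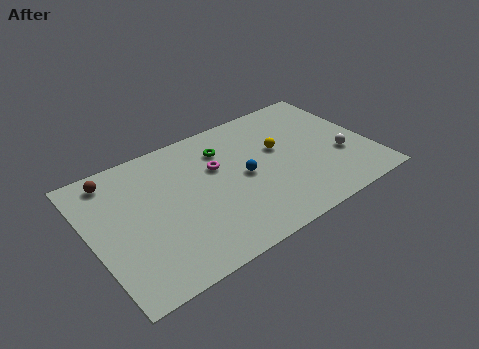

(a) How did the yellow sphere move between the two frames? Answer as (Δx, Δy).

(-1.0, -0.8)

The yellow sphere was at about (11.7, 6.4) and moved to about (10.7, 5.6).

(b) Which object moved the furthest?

the blue sphere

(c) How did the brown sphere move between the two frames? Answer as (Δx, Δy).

(-1.9, 0.4)

The brown sphere was at about (3.6, 7.7) and moved to about (1.7, 8.1).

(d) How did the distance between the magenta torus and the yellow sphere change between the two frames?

-0.5

The distance was about 4.0 in the first image and 3.5 in the second, so they moved 0.5 units closer together.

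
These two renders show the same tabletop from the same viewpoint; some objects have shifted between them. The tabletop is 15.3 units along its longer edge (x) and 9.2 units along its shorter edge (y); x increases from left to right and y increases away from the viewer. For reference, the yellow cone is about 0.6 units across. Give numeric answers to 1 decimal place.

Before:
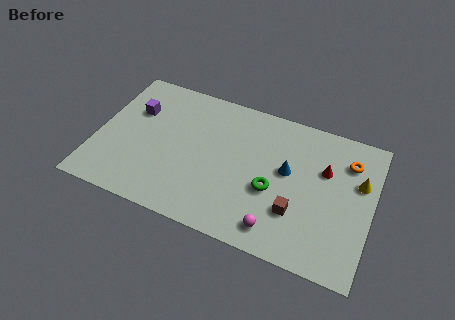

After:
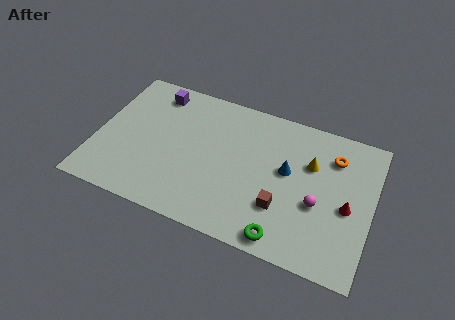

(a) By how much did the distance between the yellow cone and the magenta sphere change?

-3.6

The distance was about 6.1 in the first image and 2.5 in the second, so they moved 3.6 units closer together.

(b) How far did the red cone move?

2.4

The red cone was near (12.6, 6.0) before and (14.0, 4.1) after, so it travelled √(1.4² + 1.9²) ≈ 2.4 units.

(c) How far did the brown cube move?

0.8

From (11.3, 2.8) to (10.5, 2.8), the brown cube covered √(0.8² + 0.0²) ≈ 0.8 units.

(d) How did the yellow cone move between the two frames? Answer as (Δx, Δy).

(-2.7, 0.2)

From the two frames, the yellow cone sits at roughly (14.5, 5.9) before and (11.8, 6.1) after.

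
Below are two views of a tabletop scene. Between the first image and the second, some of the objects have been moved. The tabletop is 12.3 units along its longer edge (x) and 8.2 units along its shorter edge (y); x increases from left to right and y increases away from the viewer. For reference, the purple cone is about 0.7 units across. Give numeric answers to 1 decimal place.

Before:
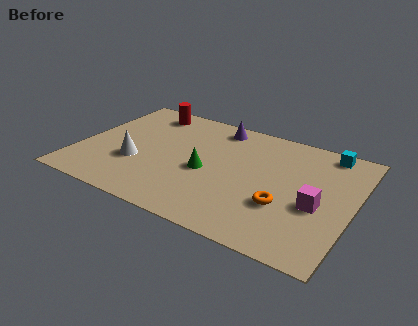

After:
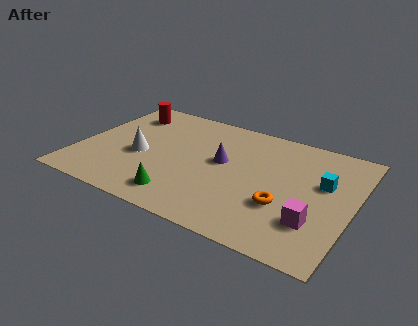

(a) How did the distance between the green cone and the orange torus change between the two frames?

+0.9

They were about 3.7 units apart before and 4.6 after — 0.9 units further apart.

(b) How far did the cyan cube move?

2.3

The cyan cube moved from about (10.8, 7.3) to (10.9, 5.0), a distance of √(0.1² + 2.3²) ≈ 2.3.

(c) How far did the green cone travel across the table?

2.3

From (5.8, 3.6) to (5.0, 1.4), the green cone covered √(0.8² + 2.2²) ≈ 2.3 units.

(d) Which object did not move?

the orange torus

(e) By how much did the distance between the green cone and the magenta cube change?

+0.9

The distance was about 5.0 in the first image and 5.9 in the second, so they moved 0.9 units further apart.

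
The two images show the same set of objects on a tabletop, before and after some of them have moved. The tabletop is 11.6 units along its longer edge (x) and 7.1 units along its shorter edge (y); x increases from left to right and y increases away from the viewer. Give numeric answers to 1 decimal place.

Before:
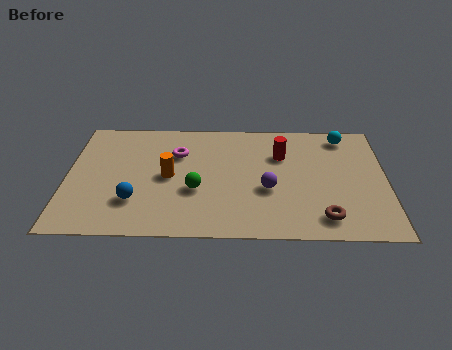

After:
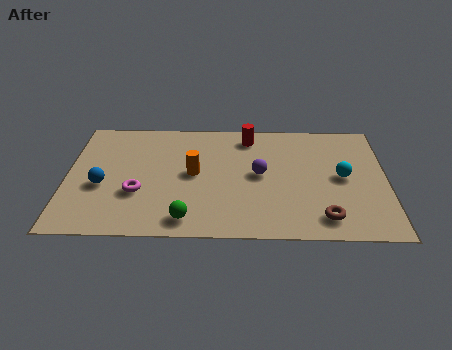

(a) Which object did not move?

the brown torus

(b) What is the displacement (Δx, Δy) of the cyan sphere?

(-0.1, -2.5)

The cyan sphere was at about (10.1, 6.1) and moved to about (10.0, 3.6).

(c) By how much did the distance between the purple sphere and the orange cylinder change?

-1.3

Before: roughly 3.7 units apart; after: 2.4. That's 1.3 units closer together.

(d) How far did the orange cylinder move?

0.9

The orange cylinder moved from about (3.7, 3.5) to (4.6, 3.7), a distance of √(0.9² + 0.2²) ≈ 0.9.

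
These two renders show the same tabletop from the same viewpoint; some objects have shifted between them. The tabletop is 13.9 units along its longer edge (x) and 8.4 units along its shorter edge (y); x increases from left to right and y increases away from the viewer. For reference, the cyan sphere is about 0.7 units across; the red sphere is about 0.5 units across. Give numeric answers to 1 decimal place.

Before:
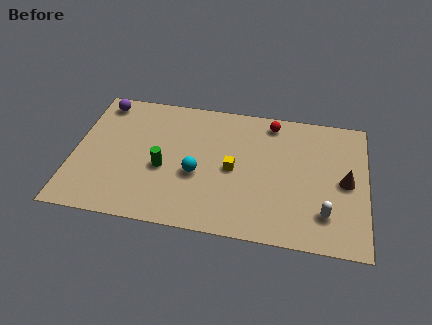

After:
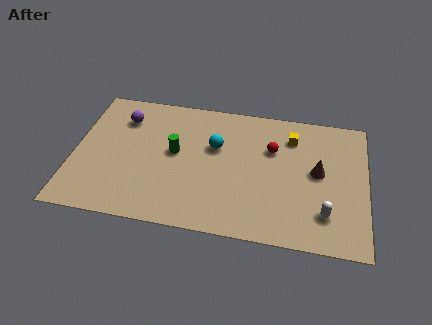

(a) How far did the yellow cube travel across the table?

3.7

The yellow cube moved from about (7.6, 4.0) to (10.3, 6.5), a distance of √(2.7² + 2.5²) ≈ 3.7.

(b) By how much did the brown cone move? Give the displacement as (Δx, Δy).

(-1.3, 0.4)

The brown cone was at about (12.9, 4.1) and moved to about (11.6, 4.5).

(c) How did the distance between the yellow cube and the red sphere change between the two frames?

-2.4

They were about 3.7 units apart before and 1.3 after — 2.4 units closer together.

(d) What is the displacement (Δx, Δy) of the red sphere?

(0.1, -1.7)

The red sphere was at about (9.3, 7.3) and moved to about (9.4, 5.6).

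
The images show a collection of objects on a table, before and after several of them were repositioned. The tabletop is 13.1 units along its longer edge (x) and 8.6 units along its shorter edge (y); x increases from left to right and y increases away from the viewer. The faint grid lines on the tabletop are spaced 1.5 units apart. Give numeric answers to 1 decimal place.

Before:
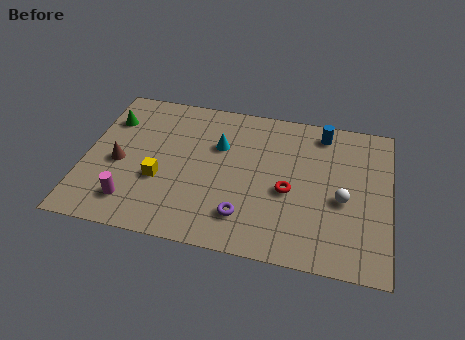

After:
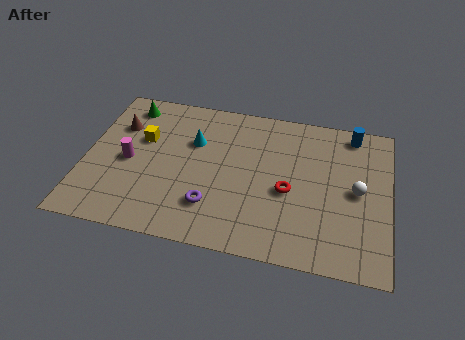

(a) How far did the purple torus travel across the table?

1.4

From (7.0, 1.9) to (5.6, 2.2), the purple torus covered √(1.4² + 0.3²) ≈ 1.4 units.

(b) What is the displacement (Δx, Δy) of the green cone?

(0.7, 1.0)

The green cone was at about (0.9, 6.3) and moved to about (1.6, 7.3).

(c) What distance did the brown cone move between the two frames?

2.2

The brown cone moved from about (1.5, 3.8) to (1.3, 6.0), a distance of √(0.2² + 2.2²) ≈ 2.2.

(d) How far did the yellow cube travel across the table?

2.4

From (3.3, 3.2) to (2.4, 5.4), the yellow cube covered √(0.9² + 2.2²) ≈ 2.4 units.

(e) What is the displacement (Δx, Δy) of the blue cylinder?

(1.3, 0.2)

From the two frames, the blue cylinder sits at roughly (10.1, 7.4) before and (11.4, 7.6) after.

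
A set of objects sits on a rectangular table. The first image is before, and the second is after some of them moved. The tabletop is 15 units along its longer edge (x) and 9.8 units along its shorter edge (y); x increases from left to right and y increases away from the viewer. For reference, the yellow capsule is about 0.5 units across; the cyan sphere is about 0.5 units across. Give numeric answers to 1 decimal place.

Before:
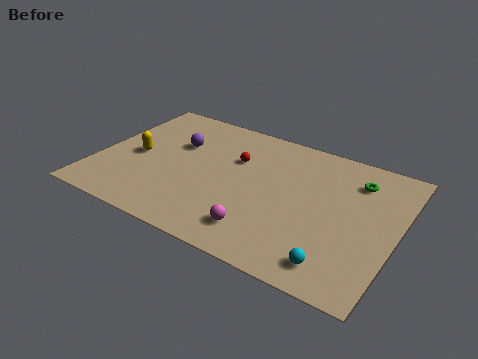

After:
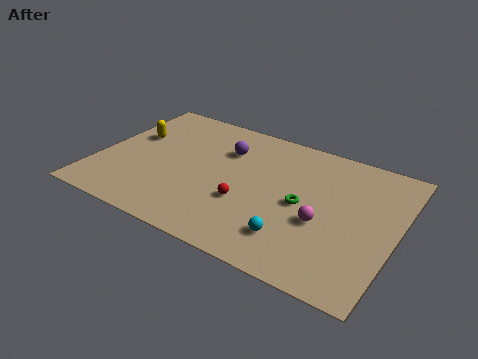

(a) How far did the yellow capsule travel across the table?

1.6

The yellow capsule moved from about (1.9, 4.6) to (1.4, 6.1), a distance of √(0.5² + 1.5²) ≈ 1.6.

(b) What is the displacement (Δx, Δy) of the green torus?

(-2.3, -2.9)

The green torus started near (12.7, 7.6) and ended near (10.4, 4.7).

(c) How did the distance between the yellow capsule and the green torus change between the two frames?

-2.1

Before: roughly 11.2 units apart; after: 9.1. That's 2.1 units closer together.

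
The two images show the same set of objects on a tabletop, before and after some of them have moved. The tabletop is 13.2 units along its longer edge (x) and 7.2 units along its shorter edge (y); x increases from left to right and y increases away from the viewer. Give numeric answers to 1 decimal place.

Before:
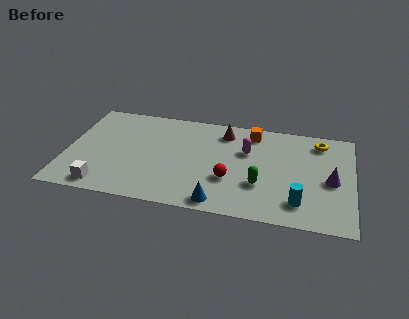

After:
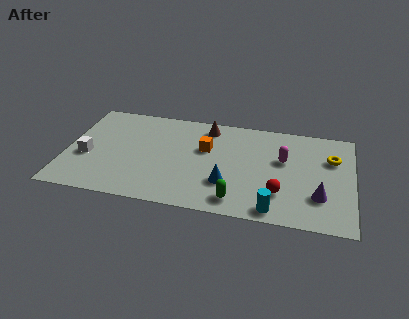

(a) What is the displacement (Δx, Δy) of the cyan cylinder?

(-1.1, -0.7)

From the two frames, the cyan cylinder sits at roughly (10.8, 1.5) before and (9.7, 0.8) after.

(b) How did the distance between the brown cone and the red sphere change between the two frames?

+2.0

Before: roughly 3.4 units apart; after: 5.4. That's 2.0 units further apart.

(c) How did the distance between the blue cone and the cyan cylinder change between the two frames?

-1.1

They were about 3.7 units apart before and 2.6 after — 1.1 units closer together.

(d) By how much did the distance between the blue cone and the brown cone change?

-1.0

They were about 5.1 units apart before and 4.1 after — 1.0 units closer together.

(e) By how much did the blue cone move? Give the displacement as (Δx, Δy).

(0.3, 1.4)

The blue cone was at about (7.2, 0.8) and moved to about (7.5, 2.2).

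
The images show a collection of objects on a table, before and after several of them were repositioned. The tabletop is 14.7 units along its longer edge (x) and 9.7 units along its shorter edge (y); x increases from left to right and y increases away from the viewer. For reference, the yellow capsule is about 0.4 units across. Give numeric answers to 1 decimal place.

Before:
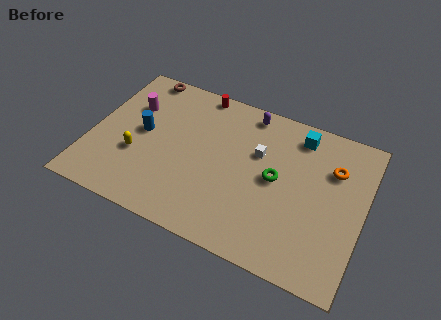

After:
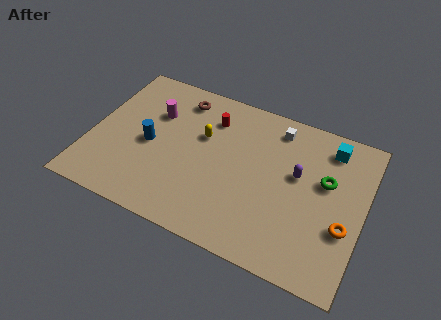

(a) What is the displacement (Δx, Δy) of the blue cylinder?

(0.5, -0.6)

The blue cylinder was at about (2.7, 5.1) and moved to about (3.2, 4.5).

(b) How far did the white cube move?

2.2

From (8.9, 6.2) to (9.7, 8.2), the white cube covered √(0.8² + 2.0²) ≈ 2.2 units.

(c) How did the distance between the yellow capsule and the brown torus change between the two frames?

-2.9

Before: roughly 5.4 units apart; after: 2.5. That's 2.9 units closer together.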